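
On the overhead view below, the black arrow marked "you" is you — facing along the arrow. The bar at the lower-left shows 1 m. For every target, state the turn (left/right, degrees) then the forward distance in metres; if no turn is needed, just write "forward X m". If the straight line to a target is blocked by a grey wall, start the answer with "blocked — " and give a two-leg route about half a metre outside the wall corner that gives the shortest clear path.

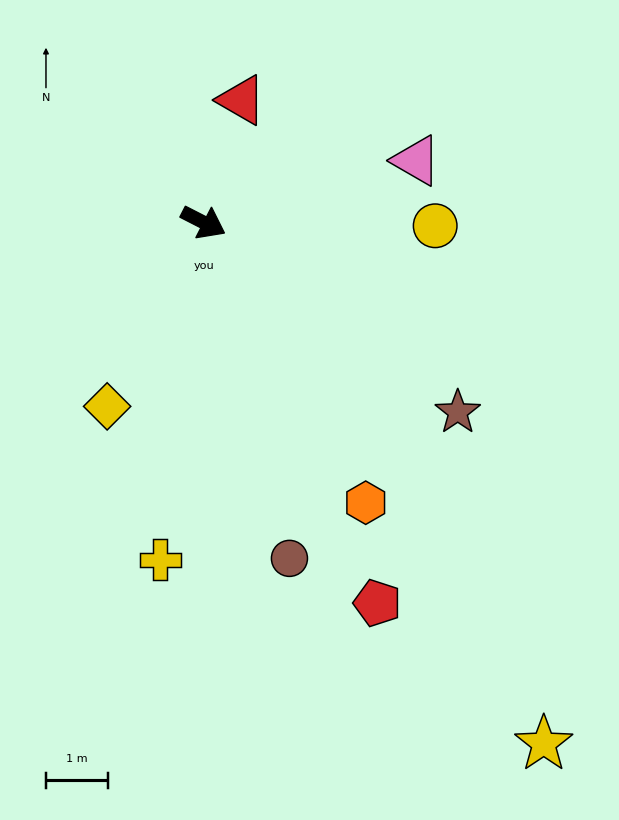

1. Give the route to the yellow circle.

turn left 26°, forward 3.8 m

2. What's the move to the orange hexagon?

turn right 33°, forward 5.3 m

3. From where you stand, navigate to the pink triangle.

turn left 43°, forward 3.6 m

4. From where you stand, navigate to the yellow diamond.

turn right 91°, forward 3.4 m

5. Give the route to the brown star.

turn right 10°, forward 5.1 m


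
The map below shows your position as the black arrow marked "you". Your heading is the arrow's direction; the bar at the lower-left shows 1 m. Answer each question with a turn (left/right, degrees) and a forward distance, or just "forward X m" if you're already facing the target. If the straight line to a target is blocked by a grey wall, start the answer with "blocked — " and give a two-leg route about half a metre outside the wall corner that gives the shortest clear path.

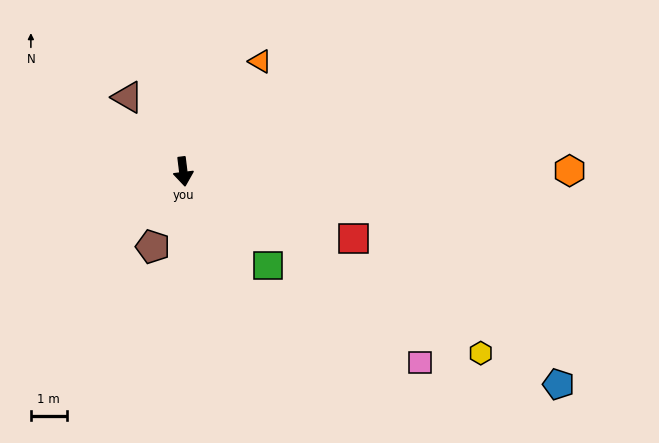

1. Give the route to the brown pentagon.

turn right 29°, forward 2.3 m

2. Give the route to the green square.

turn left 35°, forward 3.5 m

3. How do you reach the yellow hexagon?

turn left 52°, forward 9.7 m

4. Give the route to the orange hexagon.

turn left 83°, forward 10.8 m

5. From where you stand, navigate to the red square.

turn left 62°, forward 5.1 m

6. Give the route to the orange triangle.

turn left 138°, forward 3.8 m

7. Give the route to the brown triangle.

turn right 150°, forward 2.6 m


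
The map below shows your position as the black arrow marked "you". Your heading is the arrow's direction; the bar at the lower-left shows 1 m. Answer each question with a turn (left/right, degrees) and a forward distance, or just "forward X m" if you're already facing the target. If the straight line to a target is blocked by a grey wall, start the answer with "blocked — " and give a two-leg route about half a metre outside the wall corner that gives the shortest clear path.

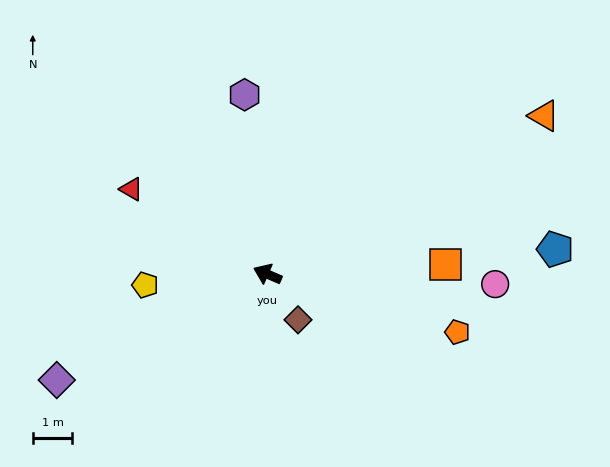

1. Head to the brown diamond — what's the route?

turn left 147°, forward 1.4 m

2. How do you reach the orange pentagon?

turn right 174°, forward 5.0 m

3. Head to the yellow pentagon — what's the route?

turn left 28°, forward 3.1 m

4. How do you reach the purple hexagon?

turn right 59°, forward 4.6 m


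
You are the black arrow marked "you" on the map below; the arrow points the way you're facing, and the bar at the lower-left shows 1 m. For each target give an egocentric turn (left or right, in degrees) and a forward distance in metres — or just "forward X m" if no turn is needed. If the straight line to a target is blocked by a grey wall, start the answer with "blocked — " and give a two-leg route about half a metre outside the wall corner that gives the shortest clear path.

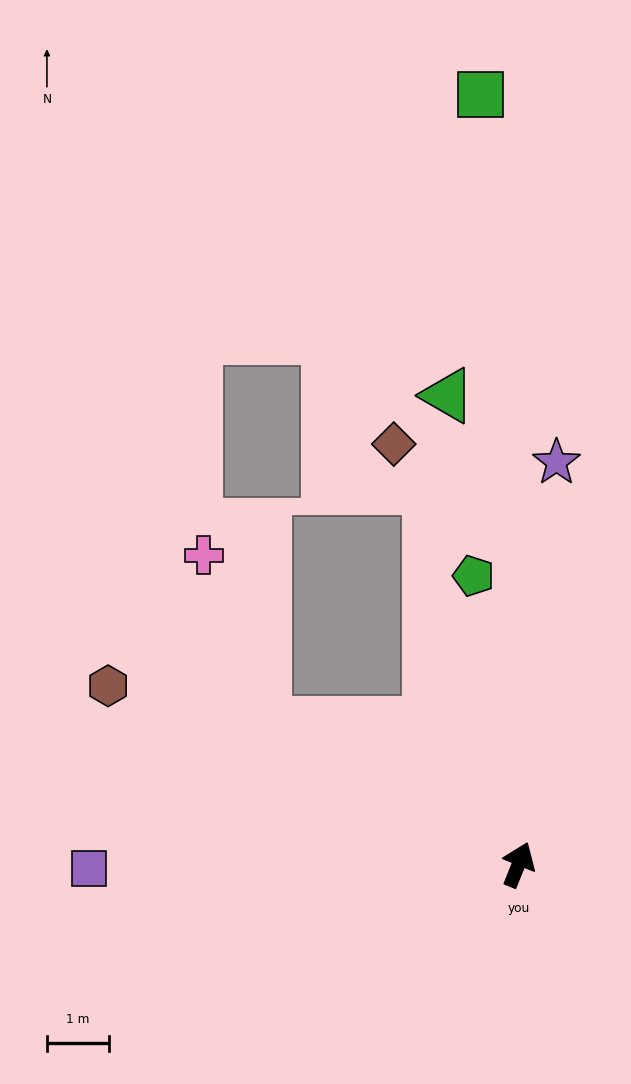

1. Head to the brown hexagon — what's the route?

turn left 88°, forward 7.2 m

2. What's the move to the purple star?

turn left 17°, forward 6.5 m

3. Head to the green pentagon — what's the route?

turn left 31°, forward 4.7 m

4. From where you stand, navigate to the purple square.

turn left 112°, forward 6.9 m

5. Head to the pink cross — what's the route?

blocked — turn left 83°, forward 4.7 m, then turn right 41°, forward 2.9 m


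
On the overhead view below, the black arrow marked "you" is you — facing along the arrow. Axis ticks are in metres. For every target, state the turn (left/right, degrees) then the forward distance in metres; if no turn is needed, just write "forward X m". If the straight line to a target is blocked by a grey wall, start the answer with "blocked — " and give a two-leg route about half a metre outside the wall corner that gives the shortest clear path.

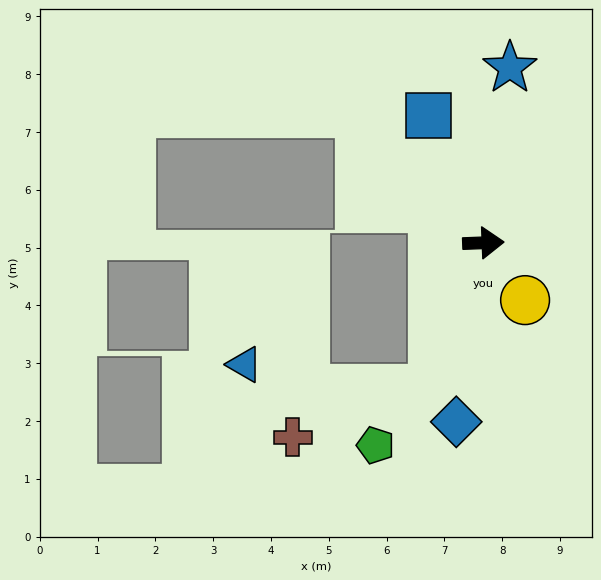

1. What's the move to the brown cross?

blocked — turn right 111°, forward 2.7 m, then turn right 52°, forward 2.6 m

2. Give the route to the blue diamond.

turn right 101°, forward 3.1 m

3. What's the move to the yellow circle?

turn right 56°, forward 1.2 m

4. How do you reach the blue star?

turn left 79°, forward 3.1 m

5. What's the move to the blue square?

turn left 111°, forward 2.4 m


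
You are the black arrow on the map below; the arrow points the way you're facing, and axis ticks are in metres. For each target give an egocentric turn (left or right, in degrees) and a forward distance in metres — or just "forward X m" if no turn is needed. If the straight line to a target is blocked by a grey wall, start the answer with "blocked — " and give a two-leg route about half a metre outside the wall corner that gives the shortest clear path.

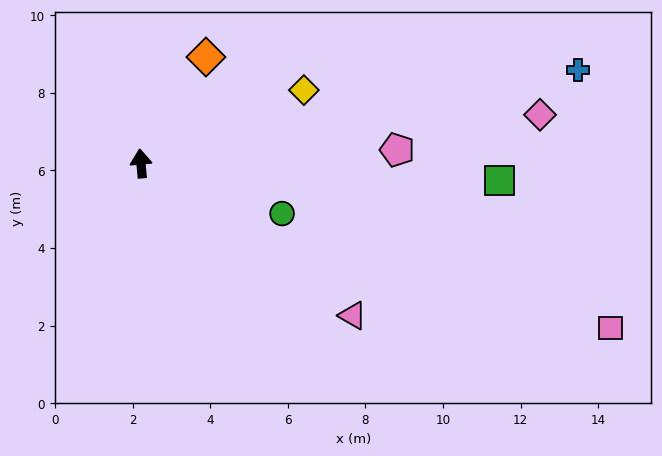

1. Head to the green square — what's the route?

turn right 98°, forward 9.3 m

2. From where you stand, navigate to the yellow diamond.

turn right 71°, forward 4.6 m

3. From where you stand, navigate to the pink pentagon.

turn right 92°, forward 6.6 m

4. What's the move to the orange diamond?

turn right 37°, forward 3.2 m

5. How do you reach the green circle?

turn right 115°, forward 3.9 m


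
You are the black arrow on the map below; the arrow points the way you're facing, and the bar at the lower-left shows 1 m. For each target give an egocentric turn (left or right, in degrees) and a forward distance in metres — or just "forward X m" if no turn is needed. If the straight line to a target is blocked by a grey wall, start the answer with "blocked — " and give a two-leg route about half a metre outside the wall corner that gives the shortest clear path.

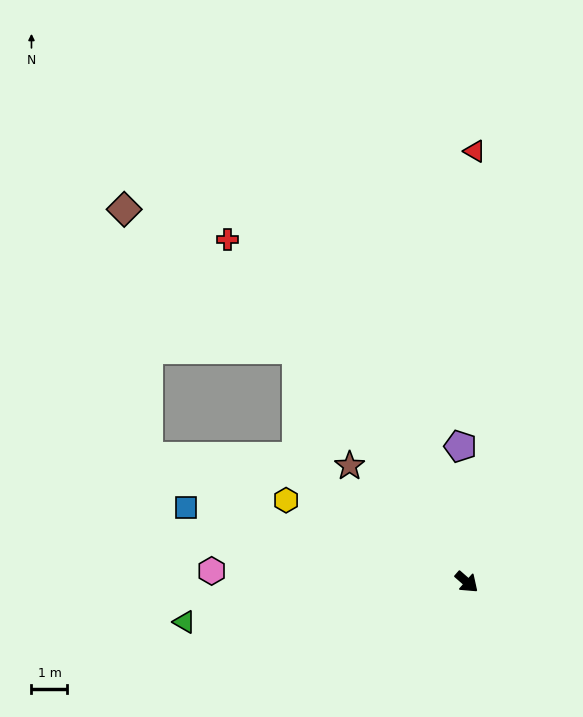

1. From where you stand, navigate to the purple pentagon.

turn left 134°, forward 3.8 m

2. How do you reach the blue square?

turn right 154°, forward 8.1 m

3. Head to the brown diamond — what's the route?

blocked — turn left 167°, forward 8.0 m, then turn left 15°, forward 6.2 m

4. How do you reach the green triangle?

turn right 131°, forward 7.9 m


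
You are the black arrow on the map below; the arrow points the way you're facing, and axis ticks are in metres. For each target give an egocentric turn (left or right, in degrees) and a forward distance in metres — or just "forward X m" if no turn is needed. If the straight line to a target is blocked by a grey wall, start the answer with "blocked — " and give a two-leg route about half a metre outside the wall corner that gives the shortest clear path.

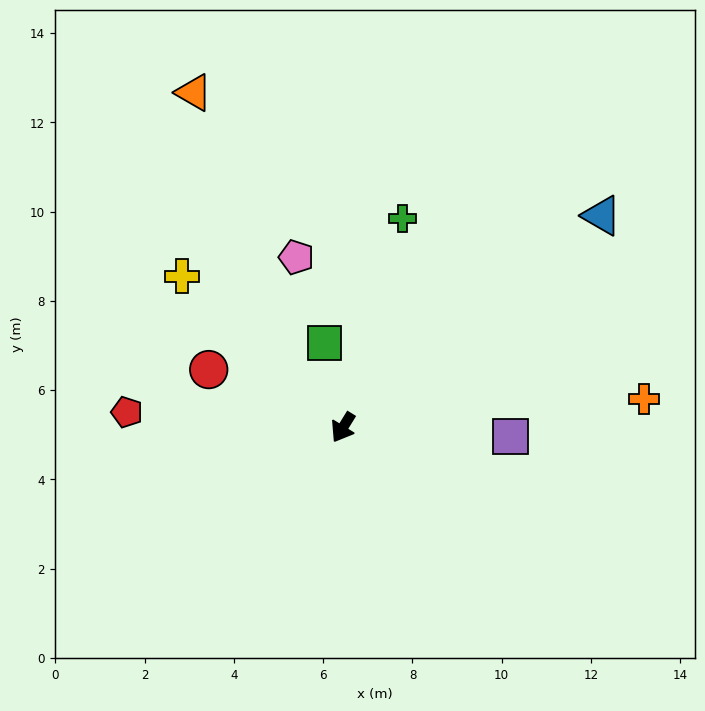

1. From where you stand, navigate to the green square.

turn right 136°, forward 1.9 m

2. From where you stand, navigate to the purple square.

turn left 119°, forward 3.8 m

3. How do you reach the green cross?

turn right 164°, forward 4.9 m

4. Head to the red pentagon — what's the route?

turn right 62°, forward 4.9 m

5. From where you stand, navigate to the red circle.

turn right 82°, forward 3.3 m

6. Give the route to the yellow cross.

turn right 102°, forward 4.9 m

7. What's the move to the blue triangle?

turn left 161°, forward 7.5 m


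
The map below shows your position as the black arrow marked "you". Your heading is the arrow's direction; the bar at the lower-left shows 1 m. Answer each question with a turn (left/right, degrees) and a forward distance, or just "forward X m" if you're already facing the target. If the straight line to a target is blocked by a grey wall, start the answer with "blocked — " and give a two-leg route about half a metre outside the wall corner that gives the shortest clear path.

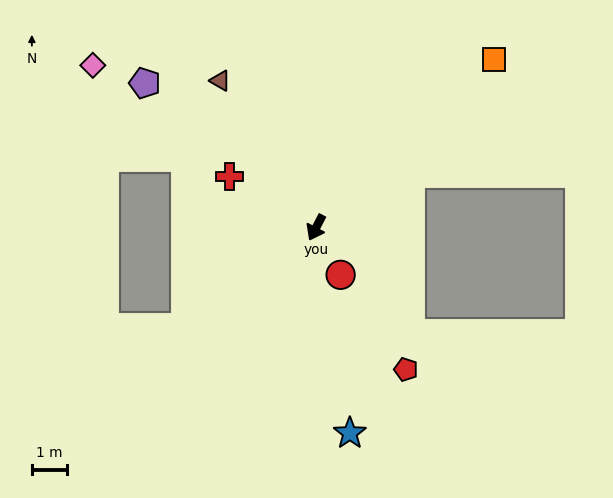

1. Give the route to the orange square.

turn left 161°, forward 7.0 m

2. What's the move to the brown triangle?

turn right 119°, forward 5.0 m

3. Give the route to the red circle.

turn left 55°, forward 1.5 m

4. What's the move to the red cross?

turn right 93°, forward 2.9 m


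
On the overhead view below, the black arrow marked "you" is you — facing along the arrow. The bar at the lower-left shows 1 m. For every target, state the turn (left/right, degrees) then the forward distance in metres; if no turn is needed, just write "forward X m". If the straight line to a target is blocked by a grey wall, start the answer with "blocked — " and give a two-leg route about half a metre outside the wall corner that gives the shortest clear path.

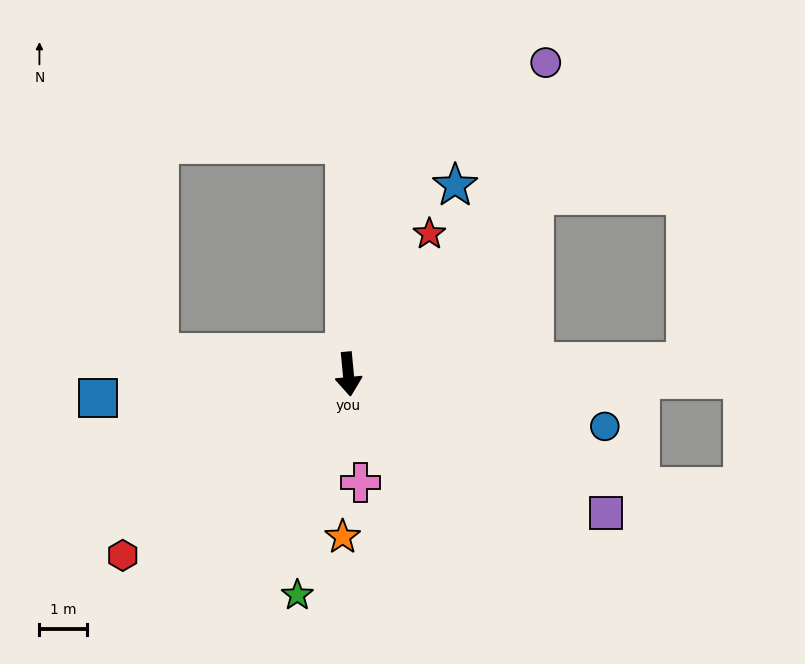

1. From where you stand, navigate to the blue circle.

turn left 73°, forward 5.5 m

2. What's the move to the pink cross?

forward 2.3 m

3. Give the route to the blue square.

turn right 90°, forward 5.3 m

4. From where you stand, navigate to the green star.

turn right 18°, forward 4.8 m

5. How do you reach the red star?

turn left 145°, forward 3.4 m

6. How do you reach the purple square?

turn left 56°, forward 6.2 m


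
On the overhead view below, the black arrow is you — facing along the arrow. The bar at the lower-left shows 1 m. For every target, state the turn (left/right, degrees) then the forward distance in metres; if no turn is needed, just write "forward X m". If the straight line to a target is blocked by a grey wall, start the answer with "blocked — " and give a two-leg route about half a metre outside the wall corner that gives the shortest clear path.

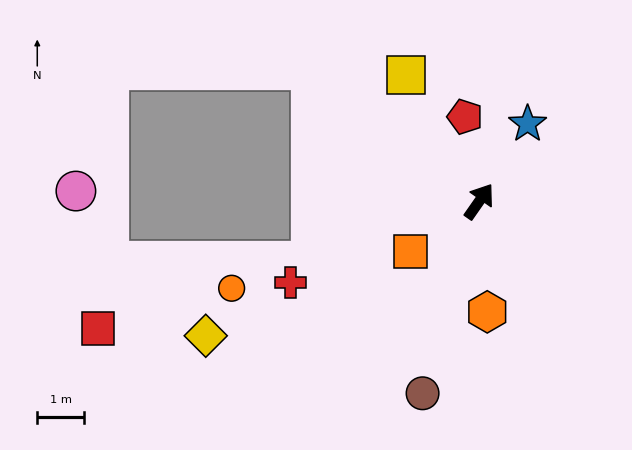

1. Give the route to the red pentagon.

turn left 44°, forward 1.8 m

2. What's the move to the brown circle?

turn right 162°, forward 4.3 m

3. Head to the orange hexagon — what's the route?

turn right 141°, forward 2.4 m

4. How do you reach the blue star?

turn left 3°, forward 1.9 m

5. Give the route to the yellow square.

turn left 65°, forward 3.1 m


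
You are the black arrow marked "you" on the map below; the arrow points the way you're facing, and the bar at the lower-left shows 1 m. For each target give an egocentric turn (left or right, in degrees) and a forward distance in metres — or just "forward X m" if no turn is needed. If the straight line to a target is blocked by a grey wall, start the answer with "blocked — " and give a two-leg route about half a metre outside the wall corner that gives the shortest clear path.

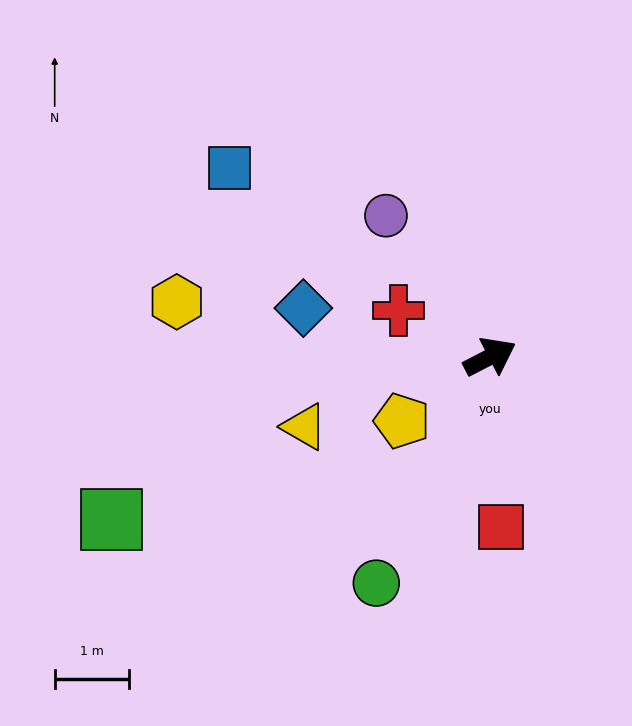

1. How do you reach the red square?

turn right 114°, forward 2.3 m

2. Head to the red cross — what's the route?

turn left 126°, forward 1.4 m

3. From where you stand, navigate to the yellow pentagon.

turn right 171°, forward 1.5 m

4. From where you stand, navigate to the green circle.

turn right 144°, forward 3.4 m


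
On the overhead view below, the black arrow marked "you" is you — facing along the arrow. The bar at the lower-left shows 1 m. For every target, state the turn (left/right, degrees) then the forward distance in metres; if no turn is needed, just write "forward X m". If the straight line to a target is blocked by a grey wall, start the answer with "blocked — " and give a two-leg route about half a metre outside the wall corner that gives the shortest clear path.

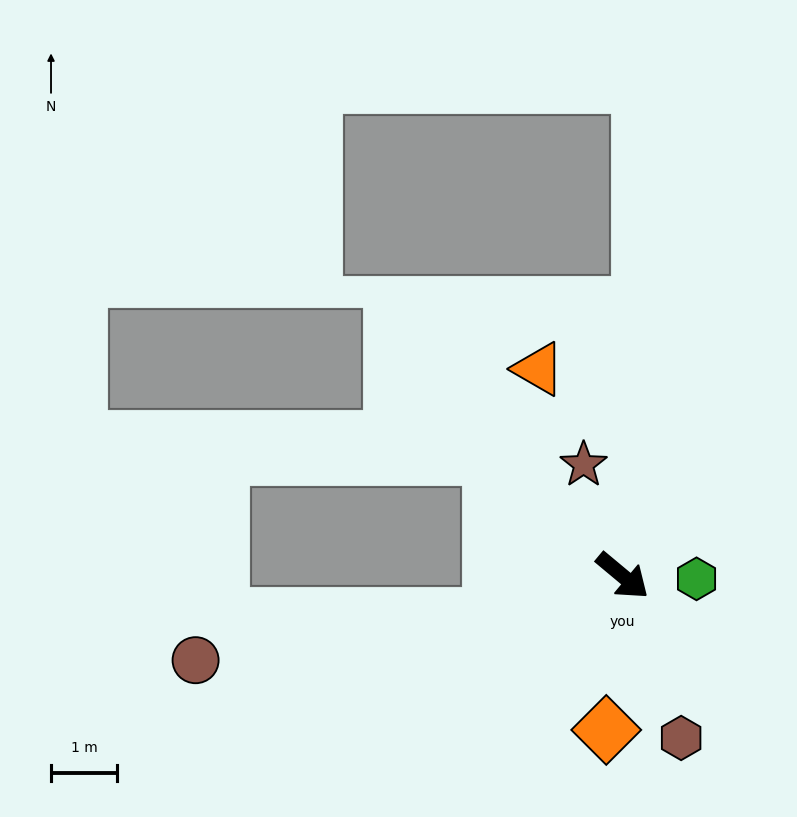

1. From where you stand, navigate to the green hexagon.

turn left 37°, forward 1.1 m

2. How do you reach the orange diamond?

turn right 56°, forward 2.3 m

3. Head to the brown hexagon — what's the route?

turn right 30°, forward 2.6 m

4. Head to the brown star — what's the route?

turn left 149°, forward 1.8 m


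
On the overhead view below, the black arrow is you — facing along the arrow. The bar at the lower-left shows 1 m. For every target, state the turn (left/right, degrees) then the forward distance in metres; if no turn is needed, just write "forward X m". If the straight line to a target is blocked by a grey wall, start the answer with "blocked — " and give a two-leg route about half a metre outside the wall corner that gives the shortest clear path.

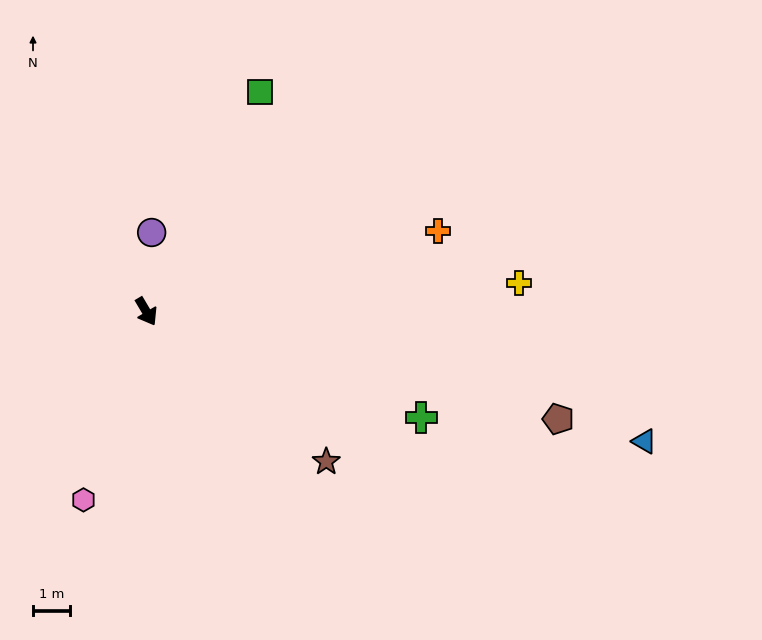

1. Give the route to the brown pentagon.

turn left 45°, forward 11.4 m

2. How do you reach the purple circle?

turn left 146°, forward 2.1 m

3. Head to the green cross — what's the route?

turn left 38°, forward 7.9 m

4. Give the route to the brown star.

turn left 20°, forward 6.3 m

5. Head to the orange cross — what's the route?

turn left 75°, forward 8.1 m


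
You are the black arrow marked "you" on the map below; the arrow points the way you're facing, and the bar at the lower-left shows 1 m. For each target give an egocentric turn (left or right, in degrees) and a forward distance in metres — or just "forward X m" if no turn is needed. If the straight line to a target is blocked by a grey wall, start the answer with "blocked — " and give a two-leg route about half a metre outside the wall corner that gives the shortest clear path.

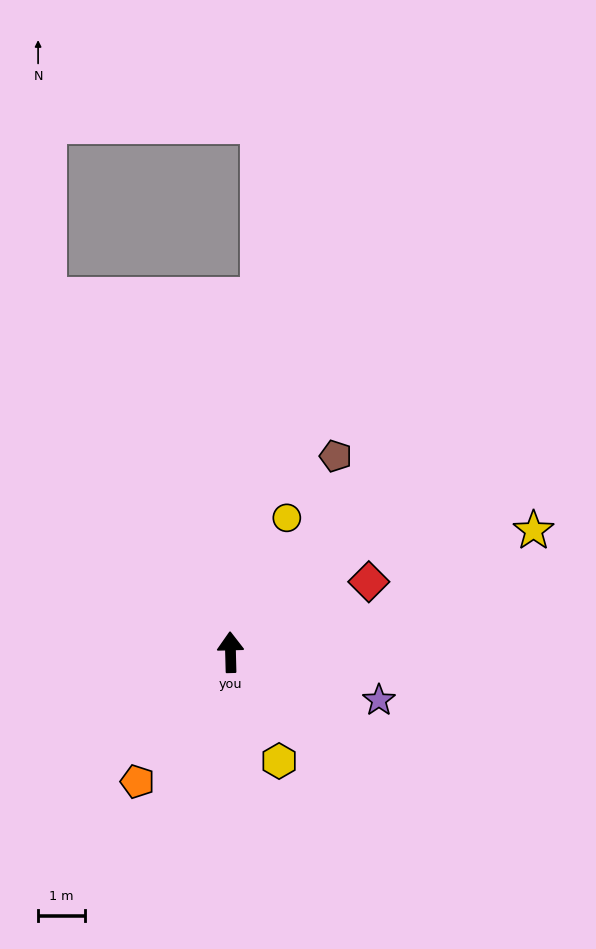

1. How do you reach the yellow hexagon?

turn right 157°, forward 2.6 m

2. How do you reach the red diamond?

turn right 64°, forward 3.3 m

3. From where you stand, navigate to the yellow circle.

turn right 24°, forward 3.1 m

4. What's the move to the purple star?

turn right 109°, forward 3.4 m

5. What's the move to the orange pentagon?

turn left 143°, forward 3.4 m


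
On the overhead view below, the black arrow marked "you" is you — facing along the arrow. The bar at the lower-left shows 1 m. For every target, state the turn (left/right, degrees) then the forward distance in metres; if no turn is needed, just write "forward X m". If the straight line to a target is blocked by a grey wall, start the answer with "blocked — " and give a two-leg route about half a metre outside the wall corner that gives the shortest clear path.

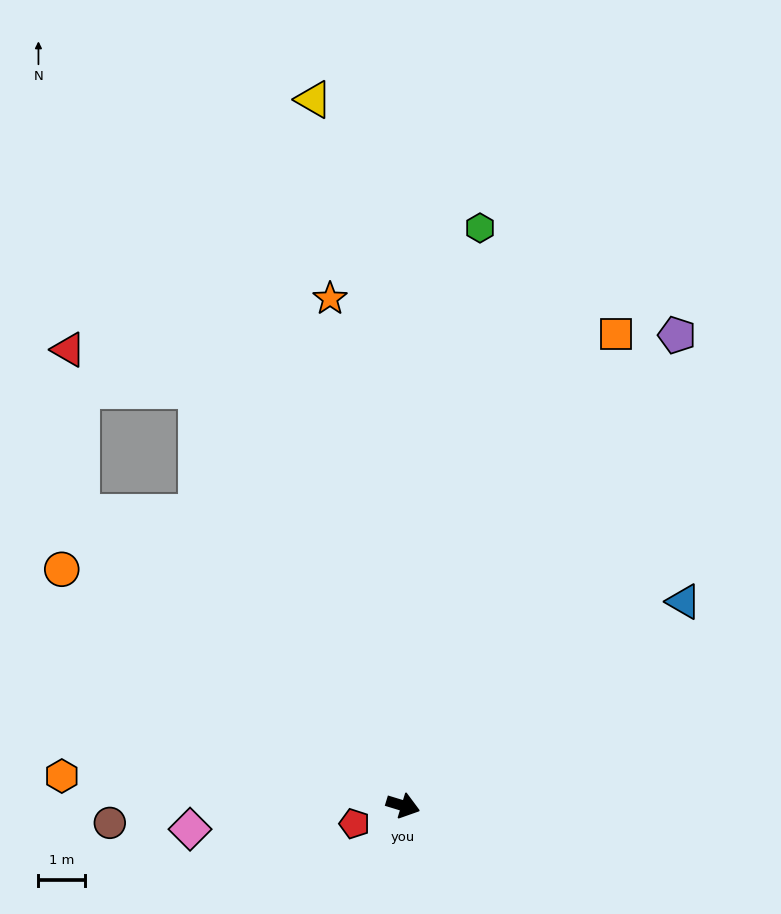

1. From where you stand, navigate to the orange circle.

turn left 162°, forward 8.9 m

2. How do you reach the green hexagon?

turn left 99°, forward 12.5 m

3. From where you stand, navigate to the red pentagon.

turn right 143°, forward 1.1 m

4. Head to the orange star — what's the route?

turn left 115°, forward 11.0 m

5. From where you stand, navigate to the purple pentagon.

turn left 77°, forward 11.7 m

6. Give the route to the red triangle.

blocked — turn left 133°, forward 10.0 m, then turn left 47°, forward 2.9 m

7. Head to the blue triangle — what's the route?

turn left 53°, forward 7.5 m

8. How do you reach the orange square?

turn left 83°, forward 11.1 m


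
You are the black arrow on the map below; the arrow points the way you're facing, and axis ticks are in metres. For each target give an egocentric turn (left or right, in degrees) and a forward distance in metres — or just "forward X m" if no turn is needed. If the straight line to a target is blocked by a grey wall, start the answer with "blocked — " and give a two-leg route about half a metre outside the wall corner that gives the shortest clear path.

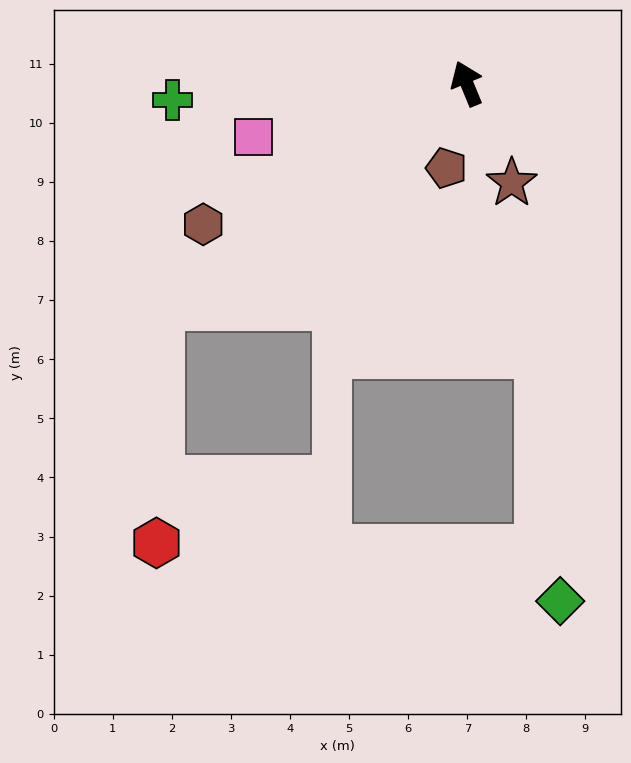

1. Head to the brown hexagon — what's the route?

turn left 96°, forward 5.1 m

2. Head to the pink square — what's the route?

turn left 82°, forward 3.7 m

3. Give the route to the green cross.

turn left 71°, forward 5.0 m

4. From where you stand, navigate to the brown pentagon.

turn left 144°, forward 1.5 m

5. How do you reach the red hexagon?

blocked — turn left 103°, forward 6.4 m, then turn left 54°, forward 4.0 m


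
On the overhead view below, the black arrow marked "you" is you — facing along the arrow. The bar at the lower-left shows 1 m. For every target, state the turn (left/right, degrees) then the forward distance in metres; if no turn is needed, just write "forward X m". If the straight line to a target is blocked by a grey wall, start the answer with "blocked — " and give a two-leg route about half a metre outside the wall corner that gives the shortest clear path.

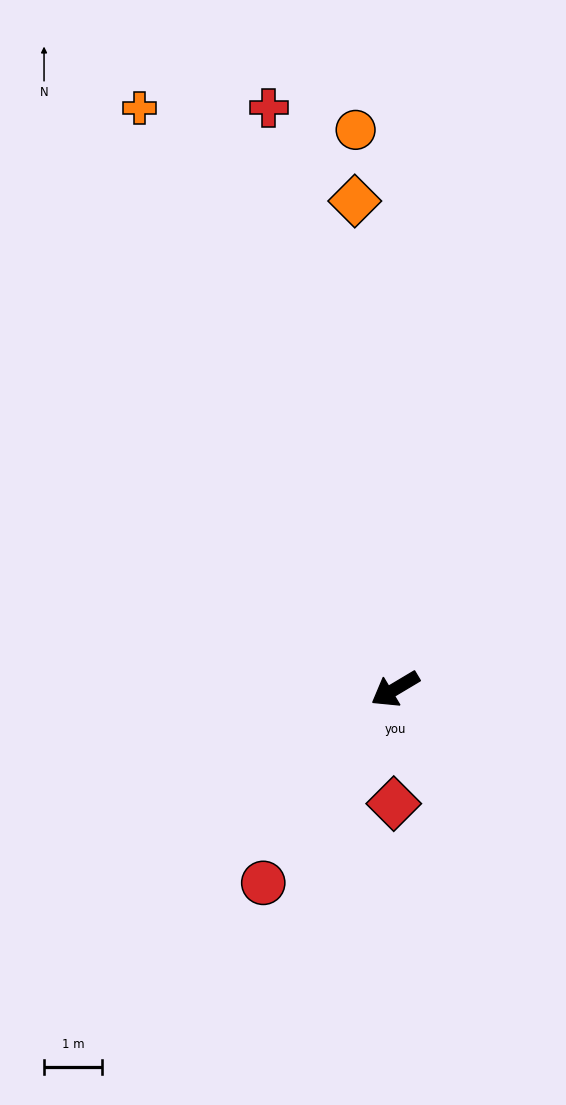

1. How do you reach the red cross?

turn right 109°, forward 10.3 m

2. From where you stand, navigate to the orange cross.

turn right 97°, forward 11.0 m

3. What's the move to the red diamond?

turn left 58°, forward 2.0 m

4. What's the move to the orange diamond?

turn right 116°, forward 8.5 m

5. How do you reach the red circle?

turn left 25°, forward 4.0 m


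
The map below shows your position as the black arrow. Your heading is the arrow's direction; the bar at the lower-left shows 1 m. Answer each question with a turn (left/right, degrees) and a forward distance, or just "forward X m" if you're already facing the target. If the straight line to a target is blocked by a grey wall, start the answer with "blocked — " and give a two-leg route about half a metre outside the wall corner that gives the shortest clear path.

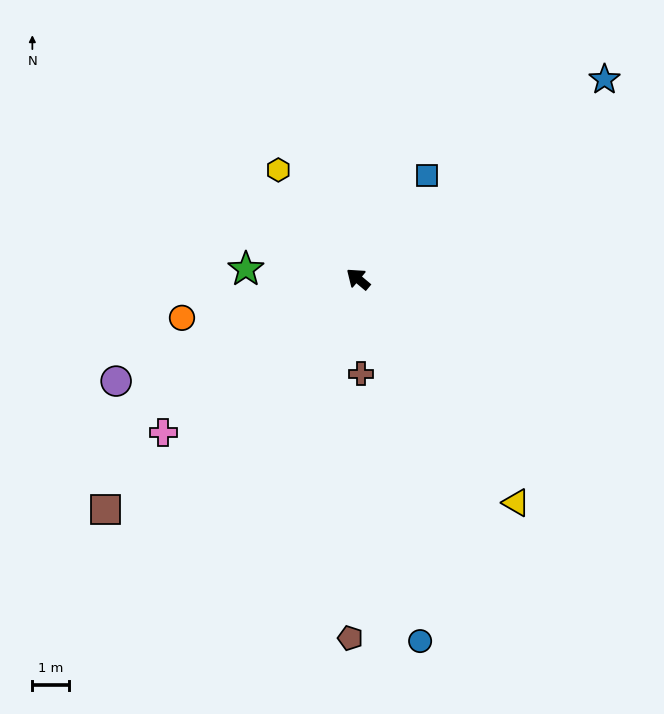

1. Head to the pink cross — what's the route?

turn left 78°, forward 6.8 m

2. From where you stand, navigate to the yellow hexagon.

turn right 14°, forward 3.7 m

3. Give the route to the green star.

turn left 35°, forward 3.1 m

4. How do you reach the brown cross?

turn left 132°, forward 2.6 m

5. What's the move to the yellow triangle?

turn left 165°, forward 7.5 m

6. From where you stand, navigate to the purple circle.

turn left 63°, forward 7.2 m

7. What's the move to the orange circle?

turn left 52°, forward 5.0 m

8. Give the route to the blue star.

turn right 101°, forward 8.7 m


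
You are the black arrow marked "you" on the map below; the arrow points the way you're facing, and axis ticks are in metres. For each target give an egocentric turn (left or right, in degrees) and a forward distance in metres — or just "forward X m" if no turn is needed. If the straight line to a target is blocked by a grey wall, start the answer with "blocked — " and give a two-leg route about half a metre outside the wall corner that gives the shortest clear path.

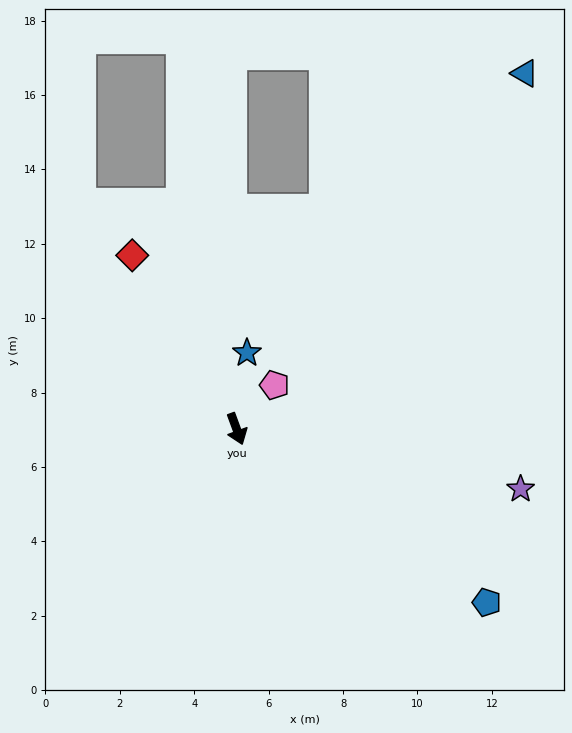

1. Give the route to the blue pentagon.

turn left 35°, forward 8.2 m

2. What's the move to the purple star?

turn left 58°, forward 7.8 m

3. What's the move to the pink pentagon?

turn left 119°, forward 1.6 m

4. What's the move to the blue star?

turn left 152°, forward 2.1 m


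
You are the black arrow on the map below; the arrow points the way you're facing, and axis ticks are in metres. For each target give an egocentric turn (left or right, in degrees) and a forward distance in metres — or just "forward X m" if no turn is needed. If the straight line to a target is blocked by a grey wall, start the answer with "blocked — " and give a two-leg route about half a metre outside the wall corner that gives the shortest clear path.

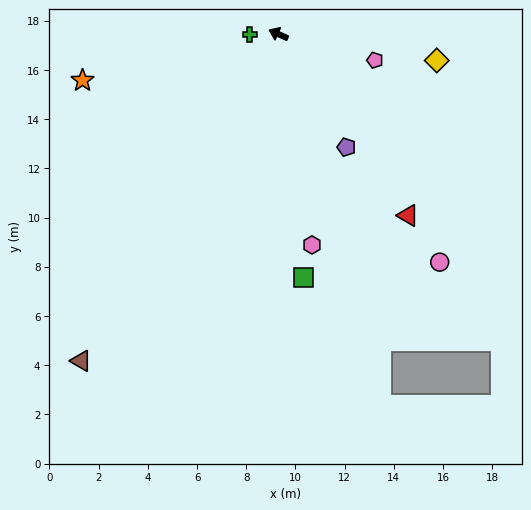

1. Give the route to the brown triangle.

turn left 83°, forward 15.5 m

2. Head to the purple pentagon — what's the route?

turn left 145°, forward 5.4 m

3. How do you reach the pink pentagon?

turn right 171°, forward 4.1 m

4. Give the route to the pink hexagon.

turn left 123°, forward 8.7 m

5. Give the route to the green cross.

turn left 24°, forward 1.2 m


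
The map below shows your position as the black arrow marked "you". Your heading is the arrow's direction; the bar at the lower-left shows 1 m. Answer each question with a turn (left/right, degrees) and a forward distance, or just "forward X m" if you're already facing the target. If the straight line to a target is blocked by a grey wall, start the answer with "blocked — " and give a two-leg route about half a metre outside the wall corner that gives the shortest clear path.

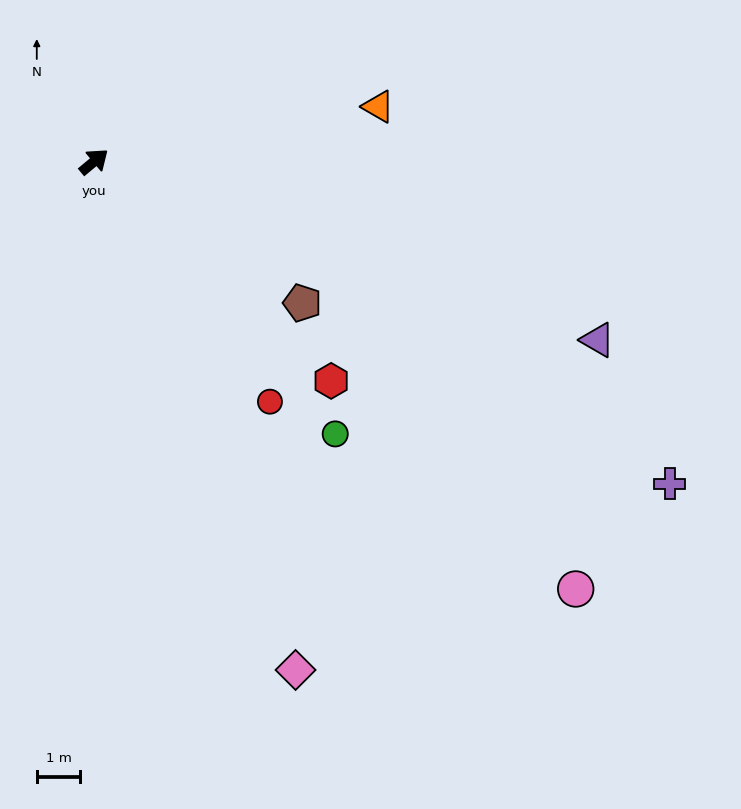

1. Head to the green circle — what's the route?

turn right 88°, forward 8.4 m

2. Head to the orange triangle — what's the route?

turn right 29°, forward 6.7 m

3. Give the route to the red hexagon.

turn right 83°, forward 7.4 m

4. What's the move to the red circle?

turn right 94°, forward 6.9 m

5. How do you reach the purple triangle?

turn right 59°, forward 12.3 m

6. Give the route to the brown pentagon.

turn right 74°, forward 5.8 m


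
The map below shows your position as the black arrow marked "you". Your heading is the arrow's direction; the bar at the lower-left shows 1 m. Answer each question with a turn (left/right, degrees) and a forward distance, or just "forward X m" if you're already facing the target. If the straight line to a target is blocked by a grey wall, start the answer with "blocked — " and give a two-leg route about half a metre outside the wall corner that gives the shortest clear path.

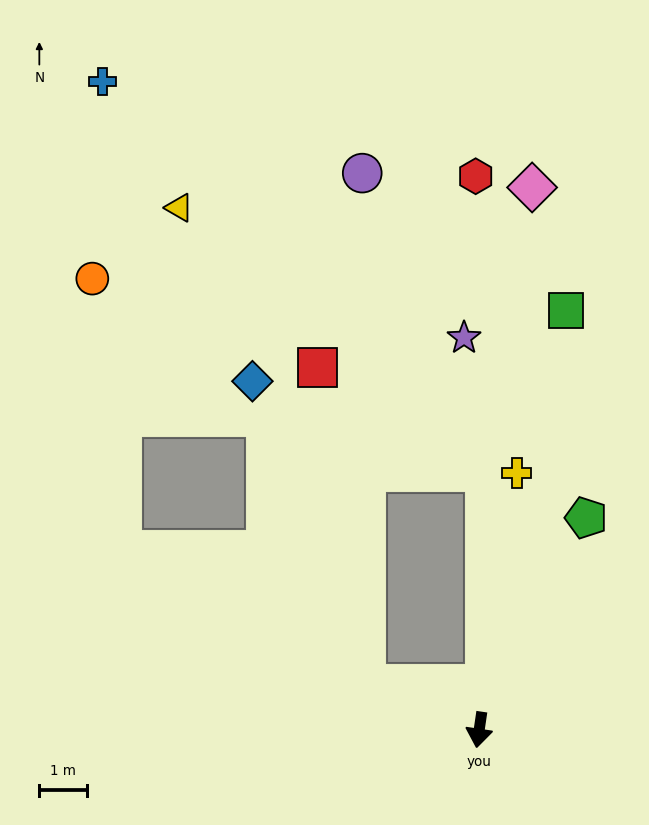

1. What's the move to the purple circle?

blocked — turn right 104°, forward 2.6 m, then turn right 67°, forward 10.7 m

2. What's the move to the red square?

blocked — turn right 104°, forward 2.6 m, then turn right 59°, forward 6.7 m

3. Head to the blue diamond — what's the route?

blocked — turn right 104°, forward 2.6 m, then turn right 47°, forward 6.8 m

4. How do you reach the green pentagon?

turn left 162°, forward 5.0 m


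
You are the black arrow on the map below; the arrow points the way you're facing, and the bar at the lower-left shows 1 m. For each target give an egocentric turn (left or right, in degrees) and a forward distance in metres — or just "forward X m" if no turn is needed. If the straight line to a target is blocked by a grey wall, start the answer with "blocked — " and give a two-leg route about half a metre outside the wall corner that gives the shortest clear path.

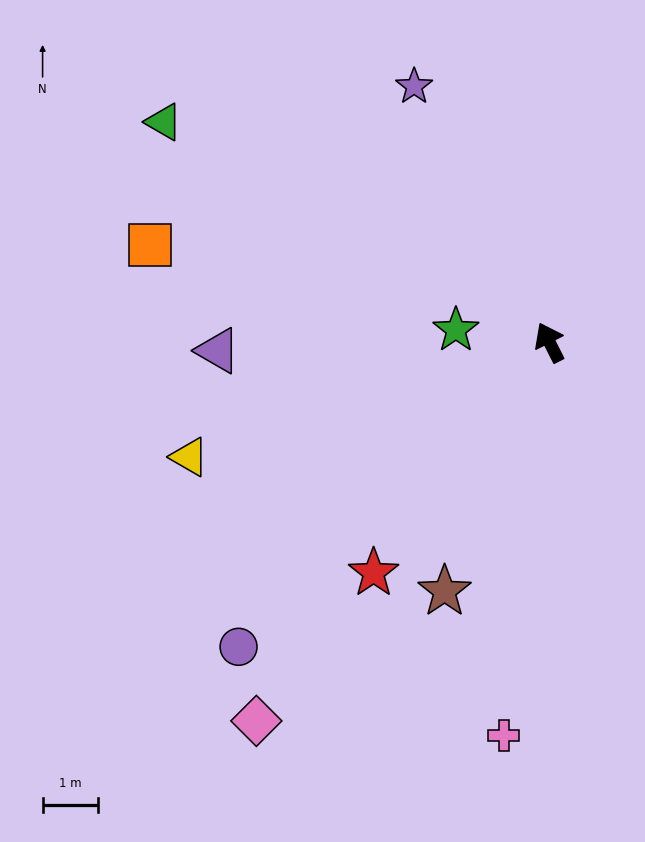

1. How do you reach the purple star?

forward 5.2 m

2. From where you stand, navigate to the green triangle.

turn left 34°, forward 8.0 m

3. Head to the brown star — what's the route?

turn left 130°, forward 4.9 m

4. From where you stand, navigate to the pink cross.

turn left 147°, forward 7.1 m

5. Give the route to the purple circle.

turn left 108°, forward 7.8 m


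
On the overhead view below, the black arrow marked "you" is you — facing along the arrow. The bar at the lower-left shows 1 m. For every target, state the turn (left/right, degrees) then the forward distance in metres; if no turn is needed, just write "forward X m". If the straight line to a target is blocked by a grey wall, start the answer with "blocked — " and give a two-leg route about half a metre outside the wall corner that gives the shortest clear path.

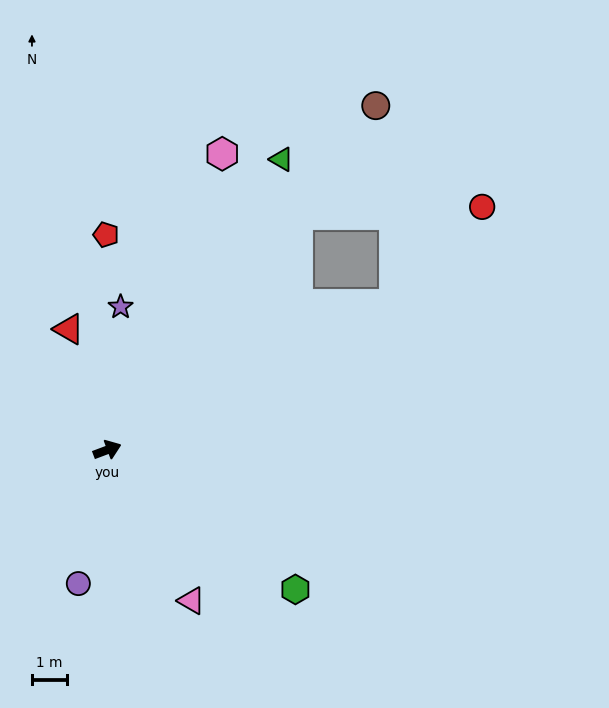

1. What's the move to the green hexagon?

turn right 57°, forward 6.7 m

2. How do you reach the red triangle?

turn left 87°, forward 3.6 m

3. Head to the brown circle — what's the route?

turn left 31°, forward 12.4 m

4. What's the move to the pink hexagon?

turn left 48°, forward 9.0 m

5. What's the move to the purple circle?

turn right 123°, forward 3.9 m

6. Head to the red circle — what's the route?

blocked — turn left 6°, forward 9.1 m, then turn left 21°, forward 3.7 m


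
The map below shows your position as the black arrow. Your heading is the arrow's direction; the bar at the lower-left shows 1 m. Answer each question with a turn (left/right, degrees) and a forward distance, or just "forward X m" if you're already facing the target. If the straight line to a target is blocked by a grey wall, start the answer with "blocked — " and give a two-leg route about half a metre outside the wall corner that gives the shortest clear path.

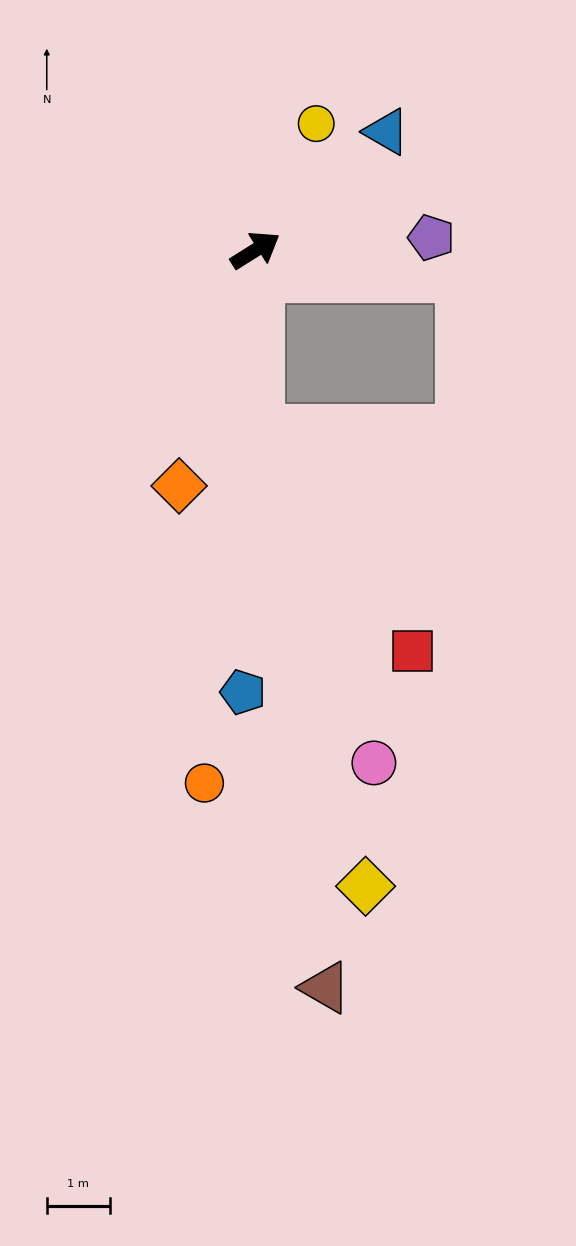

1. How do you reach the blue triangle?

turn left 10°, forward 2.8 m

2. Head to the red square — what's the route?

blocked — turn right 121°, forward 2.9 m, then turn left 34°, forward 4.3 m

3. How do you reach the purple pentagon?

turn right 28°, forward 2.8 m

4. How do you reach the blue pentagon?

turn right 124°, forward 7.0 m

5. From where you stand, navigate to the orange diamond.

turn right 140°, forward 3.9 m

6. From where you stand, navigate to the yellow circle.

turn left 32°, forward 2.2 m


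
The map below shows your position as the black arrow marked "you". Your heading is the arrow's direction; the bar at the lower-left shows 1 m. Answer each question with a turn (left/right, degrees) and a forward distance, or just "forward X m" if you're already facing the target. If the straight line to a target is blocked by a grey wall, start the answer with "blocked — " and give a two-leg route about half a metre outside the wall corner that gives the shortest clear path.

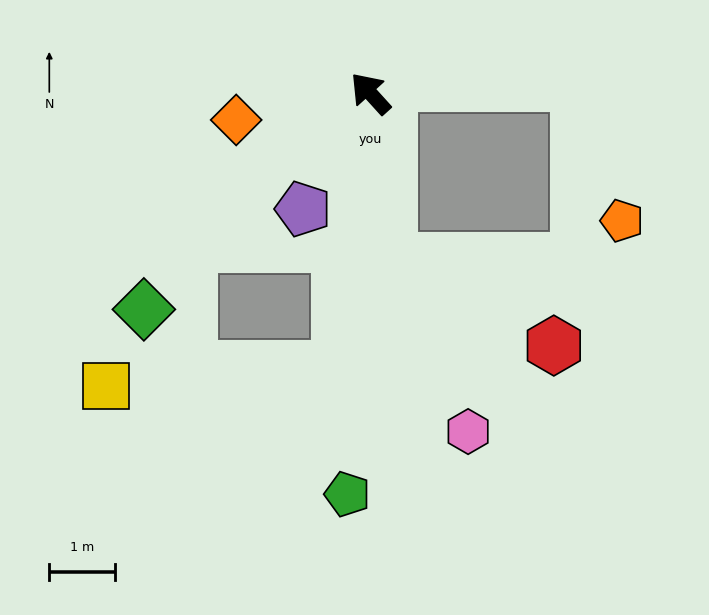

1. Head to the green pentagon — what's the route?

turn left 135°, forward 6.2 m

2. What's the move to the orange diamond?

turn left 59°, forward 2.1 m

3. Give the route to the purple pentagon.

turn left 108°, forward 2.1 m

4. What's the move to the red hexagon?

blocked — turn left 145°, forward 2.6 m, then turn left 55°, forward 2.8 m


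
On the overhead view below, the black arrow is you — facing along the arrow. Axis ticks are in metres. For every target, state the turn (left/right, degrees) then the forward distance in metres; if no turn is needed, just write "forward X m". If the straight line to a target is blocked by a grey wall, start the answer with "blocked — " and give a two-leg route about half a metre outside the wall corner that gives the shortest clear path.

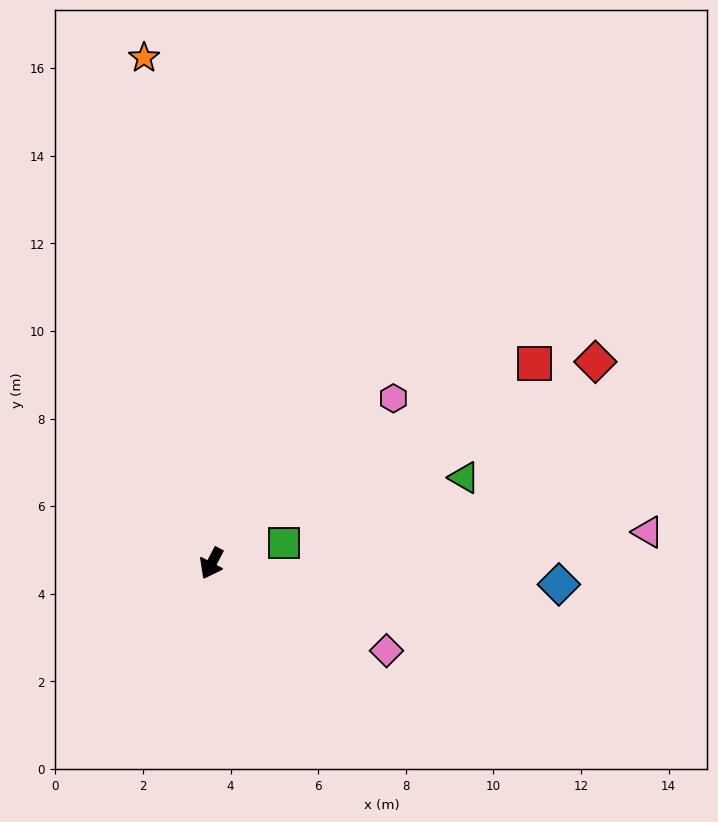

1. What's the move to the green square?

turn left 133°, forward 1.7 m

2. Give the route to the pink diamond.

turn left 91°, forward 4.5 m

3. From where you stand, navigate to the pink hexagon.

turn left 160°, forward 5.6 m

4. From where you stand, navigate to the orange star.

turn right 145°, forward 11.6 m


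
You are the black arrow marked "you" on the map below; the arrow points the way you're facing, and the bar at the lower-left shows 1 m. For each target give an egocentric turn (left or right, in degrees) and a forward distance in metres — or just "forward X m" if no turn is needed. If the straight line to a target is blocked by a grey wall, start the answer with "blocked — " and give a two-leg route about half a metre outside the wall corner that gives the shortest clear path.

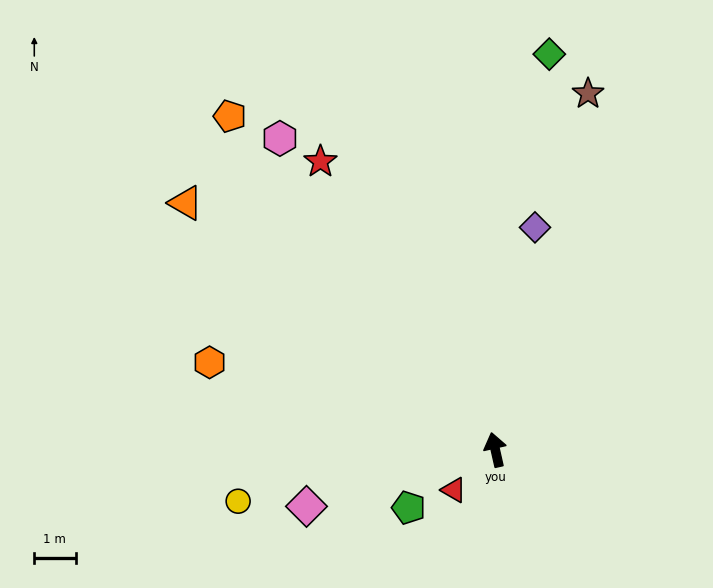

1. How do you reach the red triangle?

turn left 121°, forward 1.4 m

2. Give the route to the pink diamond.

turn left 94°, forward 4.8 m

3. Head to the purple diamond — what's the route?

turn right 23°, forward 5.5 m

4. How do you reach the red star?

turn left 19°, forward 8.2 m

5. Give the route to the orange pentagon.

turn left 26°, forward 10.3 m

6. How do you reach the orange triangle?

turn left 39°, forward 9.6 m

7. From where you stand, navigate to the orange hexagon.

turn left 60°, forward 7.2 m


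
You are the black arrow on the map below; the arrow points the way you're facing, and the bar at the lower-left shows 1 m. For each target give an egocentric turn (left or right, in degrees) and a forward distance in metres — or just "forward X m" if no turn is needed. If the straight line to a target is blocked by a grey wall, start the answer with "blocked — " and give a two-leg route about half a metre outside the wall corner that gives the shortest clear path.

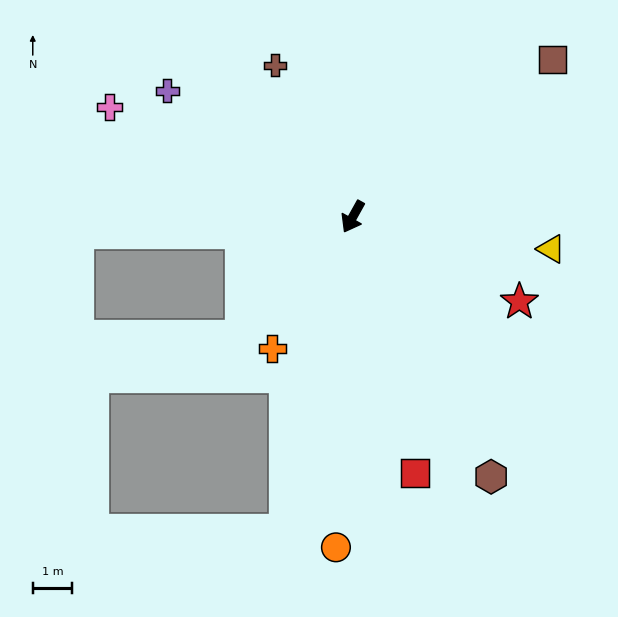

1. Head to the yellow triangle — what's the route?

turn left 110°, forward 5.1 m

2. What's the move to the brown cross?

turn right 124°, forward 4.3 m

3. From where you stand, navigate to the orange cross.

turn right 2°, forward 3.9 m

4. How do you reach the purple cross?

turn right 95°, forward 5.7 m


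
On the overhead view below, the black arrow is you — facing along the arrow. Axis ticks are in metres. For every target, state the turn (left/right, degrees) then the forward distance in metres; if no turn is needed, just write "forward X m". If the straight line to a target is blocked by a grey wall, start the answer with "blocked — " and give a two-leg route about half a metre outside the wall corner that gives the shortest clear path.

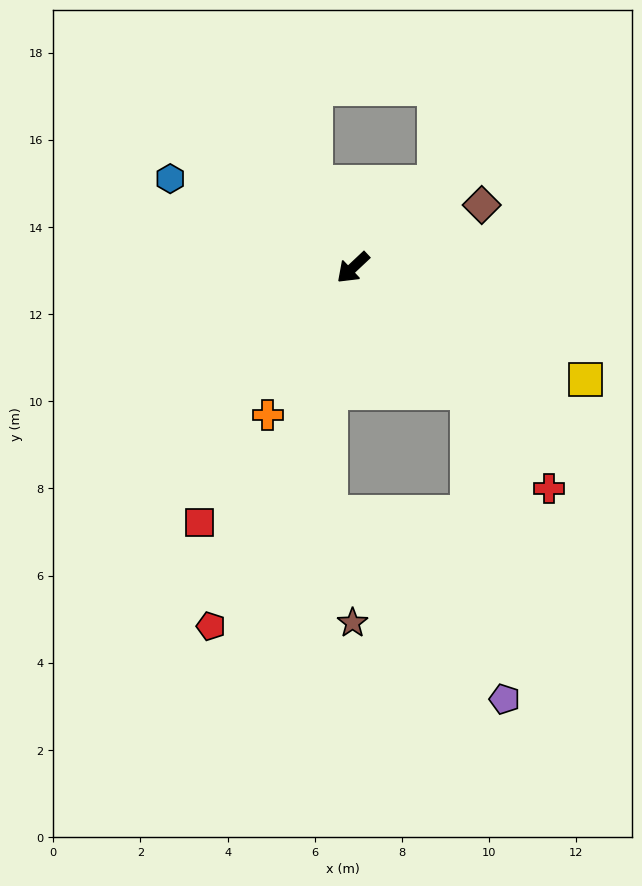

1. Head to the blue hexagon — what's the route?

turn right 69°, forward 4.7 m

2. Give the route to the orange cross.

turn left 17°, forward 3.9 m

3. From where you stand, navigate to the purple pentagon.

blocked — turn left 90°, forward 3.9 m, then turn right 37°, forward 7.1 m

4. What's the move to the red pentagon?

turn left 25°, forward 8.8 m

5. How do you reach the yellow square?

turn left 111°, forward 5.9 m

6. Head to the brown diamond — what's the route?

turn left 163°, forward 3.3 m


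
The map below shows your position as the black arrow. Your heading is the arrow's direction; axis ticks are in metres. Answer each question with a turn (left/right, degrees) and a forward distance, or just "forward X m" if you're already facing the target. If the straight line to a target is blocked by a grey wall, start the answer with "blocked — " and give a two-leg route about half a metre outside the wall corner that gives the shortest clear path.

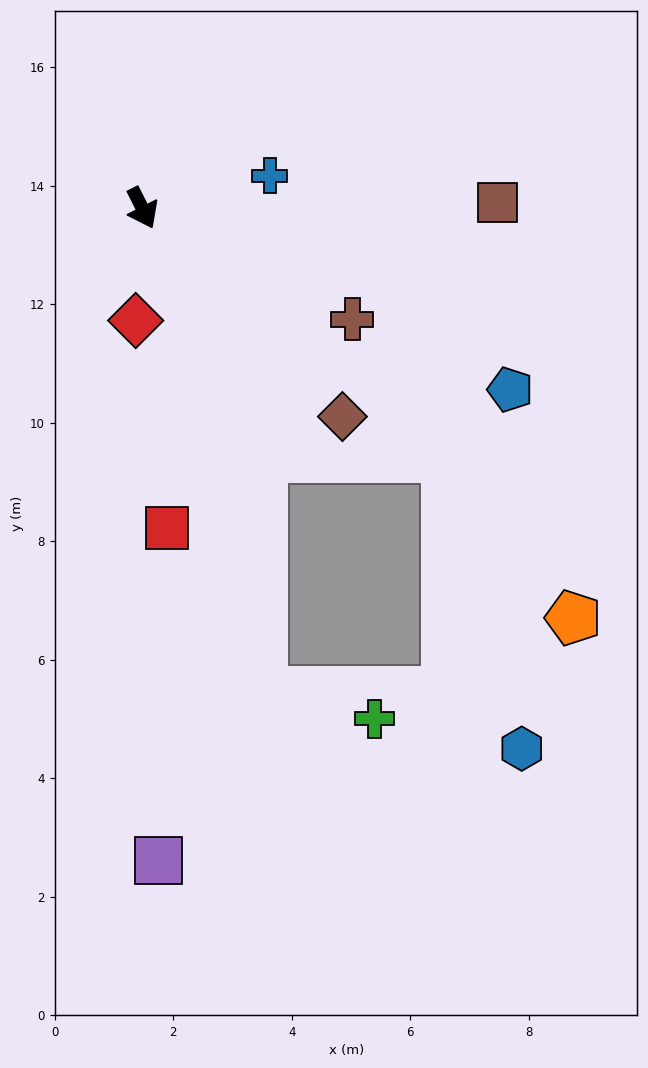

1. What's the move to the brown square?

turn left 64°, forward 6.0 m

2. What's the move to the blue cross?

turn left 77°, forward 2.2 m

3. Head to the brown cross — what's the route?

turn left 35°, forward 4.0 m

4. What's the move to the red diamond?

turn right 30°, forward 1.9 m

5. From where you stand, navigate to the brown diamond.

turn left 17°, forward 4.9 m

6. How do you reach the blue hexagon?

blocked — turn left 24°, forward 6.6 m, then turn right 36°, forward 5.1 m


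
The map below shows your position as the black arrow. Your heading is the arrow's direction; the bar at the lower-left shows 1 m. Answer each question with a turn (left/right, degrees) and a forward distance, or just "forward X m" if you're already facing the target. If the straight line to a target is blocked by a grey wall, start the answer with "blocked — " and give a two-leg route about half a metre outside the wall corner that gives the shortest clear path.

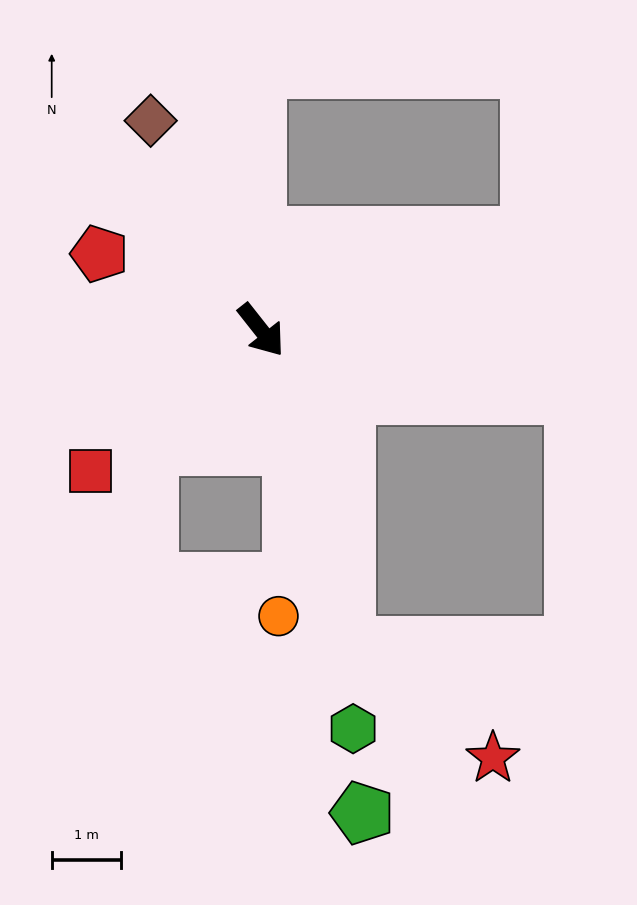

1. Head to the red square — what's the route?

turn right 89°, forward 3.2 m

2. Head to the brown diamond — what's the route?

turn left 170°, forward 3.4 m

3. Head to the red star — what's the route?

blocked — turn right 23°, forward 4.7 m, then turn left 37°, forward 2.7 m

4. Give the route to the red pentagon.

turn right 154°, forward 2.6 m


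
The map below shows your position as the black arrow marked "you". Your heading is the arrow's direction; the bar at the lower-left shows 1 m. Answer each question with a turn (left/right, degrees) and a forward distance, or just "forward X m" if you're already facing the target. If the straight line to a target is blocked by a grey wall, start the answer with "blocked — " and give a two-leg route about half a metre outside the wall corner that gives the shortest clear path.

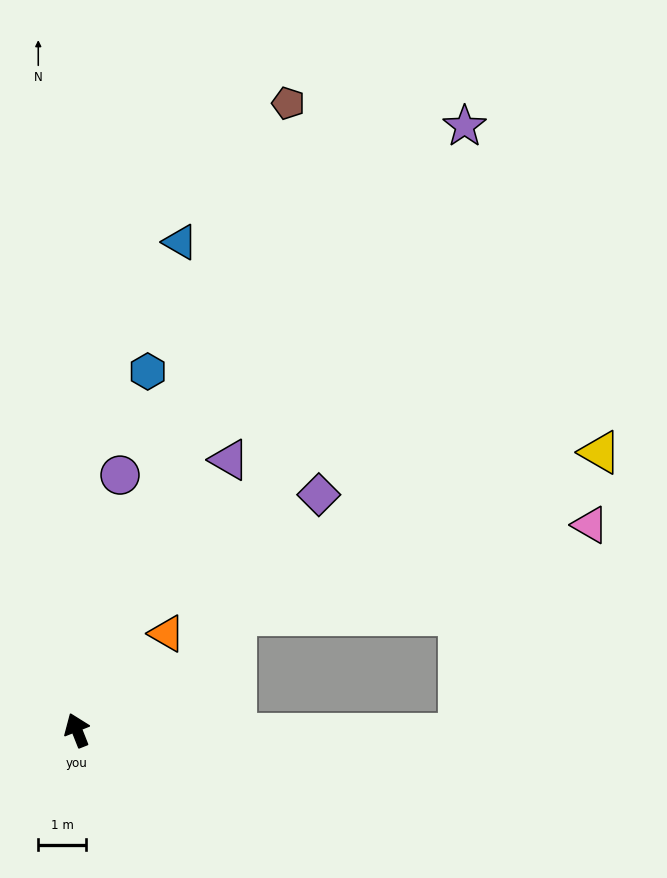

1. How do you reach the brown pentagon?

turn right 40°, forward 13.8 m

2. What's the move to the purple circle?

turn right 31°, forward 5.4 m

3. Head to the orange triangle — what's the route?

turn right 65°, forward 2.7 m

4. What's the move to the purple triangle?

turn right 51°, forward 6.5 m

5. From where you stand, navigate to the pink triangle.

blocked — turn right 112°, forward 7.9 m, then turn left 58°, forward 5.1 m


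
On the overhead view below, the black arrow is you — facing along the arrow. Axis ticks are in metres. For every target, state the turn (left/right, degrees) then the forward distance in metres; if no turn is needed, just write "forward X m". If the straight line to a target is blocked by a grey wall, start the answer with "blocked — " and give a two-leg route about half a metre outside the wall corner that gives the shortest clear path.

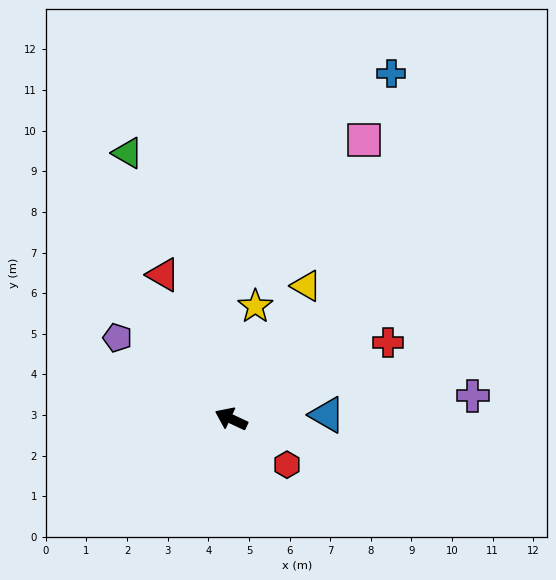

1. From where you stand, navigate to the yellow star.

turn right 77°, forward 2.8 m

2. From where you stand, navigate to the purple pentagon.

turn right 10°, forward 3.4 m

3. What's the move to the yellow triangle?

turn right 94°, forward 3.8 m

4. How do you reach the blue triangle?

turn right 153°, forward 2.4 m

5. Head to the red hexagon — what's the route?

turn left 166°, forward 1.8 m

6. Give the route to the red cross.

turn right 129°, forward 4.3 m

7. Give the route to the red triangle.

turn right 40°, forward 3.9 m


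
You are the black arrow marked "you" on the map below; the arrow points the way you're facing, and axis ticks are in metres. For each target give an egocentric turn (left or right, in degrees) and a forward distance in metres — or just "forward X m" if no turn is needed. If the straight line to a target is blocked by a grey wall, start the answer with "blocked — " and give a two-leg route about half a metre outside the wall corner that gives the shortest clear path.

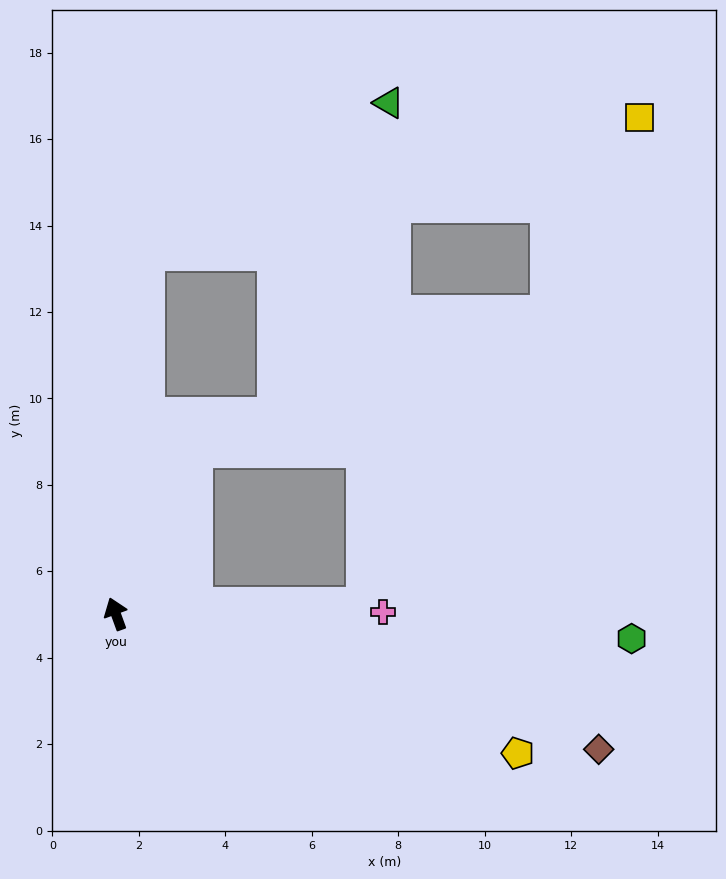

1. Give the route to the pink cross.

turn right 110°, forward 6.2 m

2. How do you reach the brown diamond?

turn right 126°, forward 11.6 m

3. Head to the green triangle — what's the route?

blocked — turn right 25°, forward 8.4 m, then turn right 53°, forward 6.6 m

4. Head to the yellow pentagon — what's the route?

turn right 129°, forward 9.8 m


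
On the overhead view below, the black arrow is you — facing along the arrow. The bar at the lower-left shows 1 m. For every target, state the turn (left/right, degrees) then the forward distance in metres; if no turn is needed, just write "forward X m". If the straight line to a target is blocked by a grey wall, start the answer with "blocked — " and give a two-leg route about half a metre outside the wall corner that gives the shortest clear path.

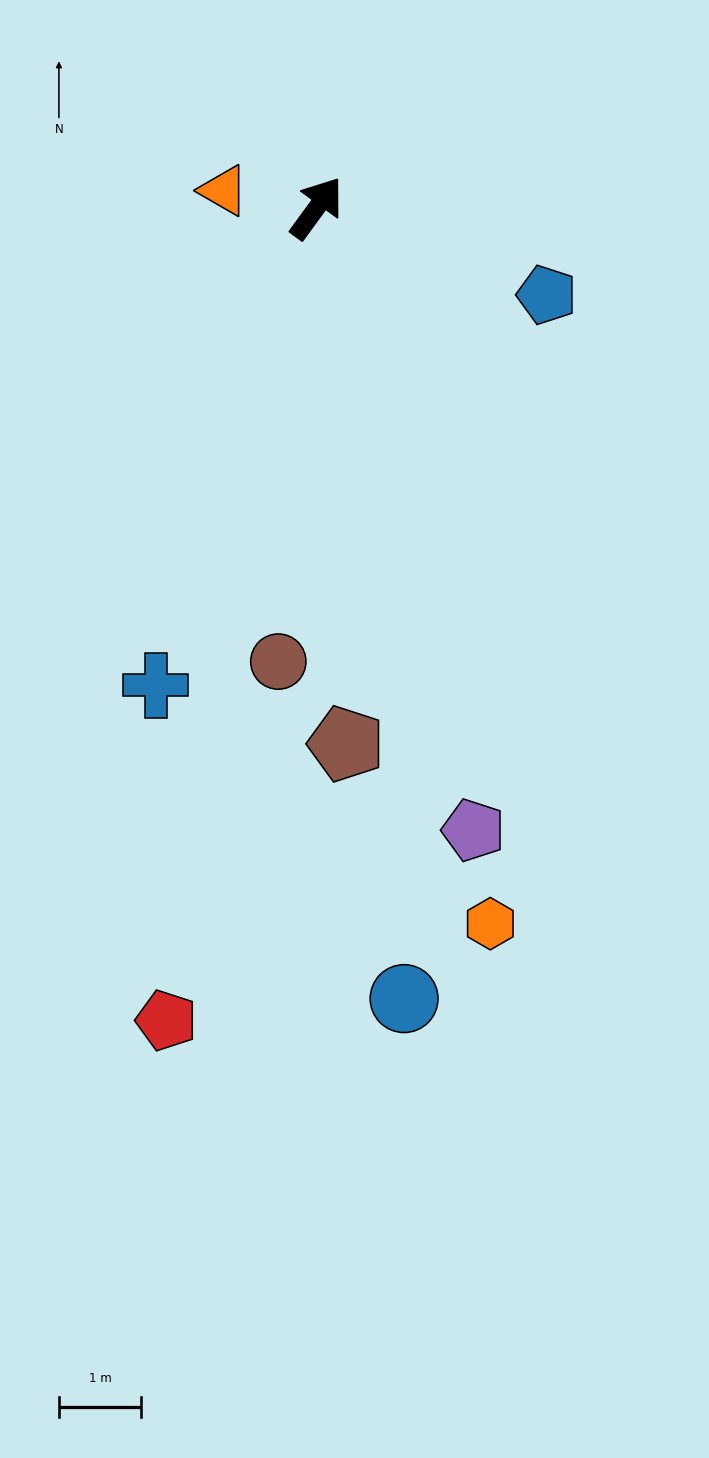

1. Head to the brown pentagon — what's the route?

turn right 141°, forward 6.5 m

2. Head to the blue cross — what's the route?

turn right 163°, forward 6.1 m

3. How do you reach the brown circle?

turn right 149°, forward 5.5 m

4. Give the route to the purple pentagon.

turn right 130°, forward 7.8 m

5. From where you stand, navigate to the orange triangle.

turn left 116°, forward 1.1 m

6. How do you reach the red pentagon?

turn right 154°, forward 10.0 m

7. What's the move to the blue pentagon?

turn right 75°, forward 3.0 m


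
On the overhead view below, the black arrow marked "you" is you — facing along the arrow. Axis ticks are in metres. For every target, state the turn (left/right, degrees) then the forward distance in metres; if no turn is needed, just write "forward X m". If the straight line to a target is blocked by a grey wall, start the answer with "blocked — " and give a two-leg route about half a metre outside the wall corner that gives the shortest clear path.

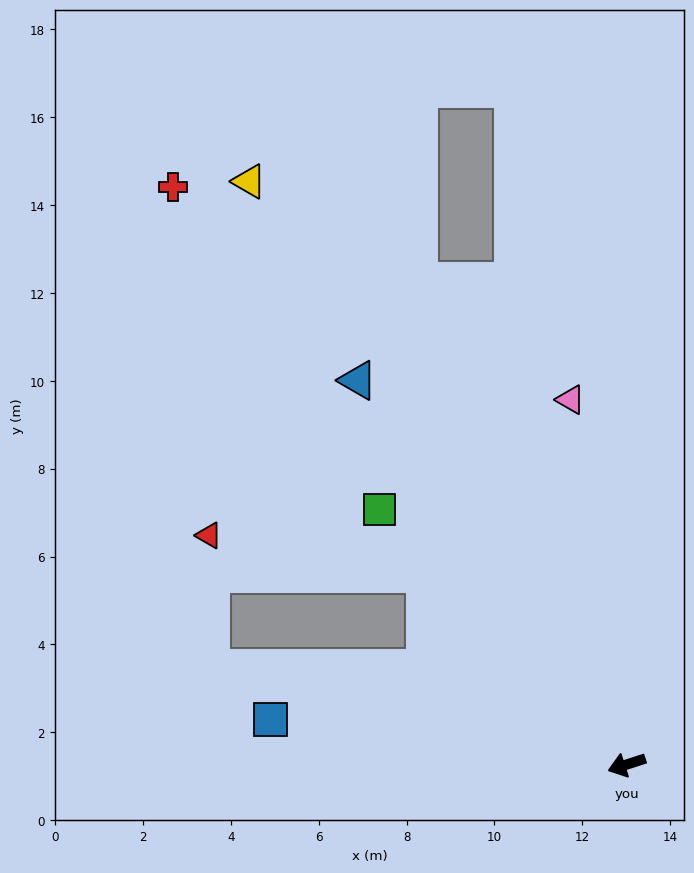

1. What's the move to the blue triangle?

turn right 73°, forward 10.7 m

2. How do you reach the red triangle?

blocked — turn right 61°, forward 6.3 m, then turn left 33°, forward 5.0 m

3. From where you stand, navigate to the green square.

turn right 64°, forward 8.1 m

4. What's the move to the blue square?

turn right 25°, forward 8.2 m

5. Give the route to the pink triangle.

turn right 99°, forward 8.4 m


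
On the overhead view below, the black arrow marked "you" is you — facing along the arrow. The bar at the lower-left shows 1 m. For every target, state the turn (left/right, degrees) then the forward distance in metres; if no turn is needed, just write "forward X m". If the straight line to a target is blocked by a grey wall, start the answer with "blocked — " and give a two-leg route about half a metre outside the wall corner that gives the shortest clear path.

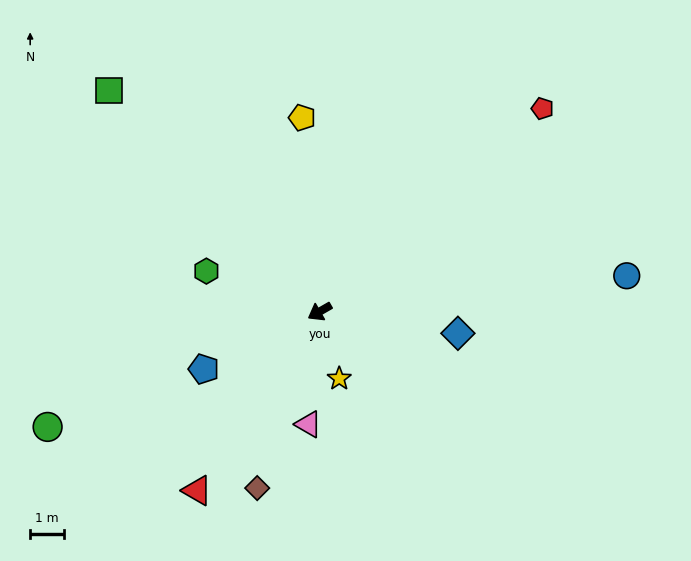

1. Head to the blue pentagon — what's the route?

turn right 4°, forward 3.8 m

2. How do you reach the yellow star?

turn left 76°, forward 2.1 m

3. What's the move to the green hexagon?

turn right 50°, forward 3.5 m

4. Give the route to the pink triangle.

turn left 54°, forward 3.3 m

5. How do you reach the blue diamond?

turn left 141°, forward 4.1 m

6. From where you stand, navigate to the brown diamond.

turn left 41°, forward 5.5 m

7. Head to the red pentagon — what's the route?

turn right 168°, forward 8.9 m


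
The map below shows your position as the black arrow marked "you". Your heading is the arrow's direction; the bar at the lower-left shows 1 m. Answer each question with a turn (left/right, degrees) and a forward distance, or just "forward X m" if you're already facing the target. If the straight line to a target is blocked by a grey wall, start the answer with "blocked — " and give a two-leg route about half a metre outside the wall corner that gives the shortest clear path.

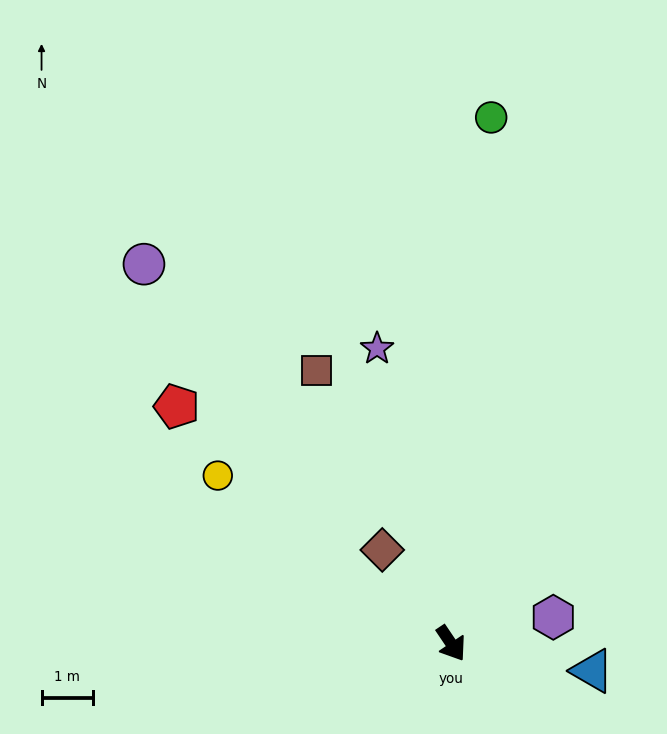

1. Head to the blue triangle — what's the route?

turn left 45°, forward 2.8 m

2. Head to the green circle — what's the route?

turn left 142°, forward 10.3 m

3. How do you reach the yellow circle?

turn right 160°, forward 5.6 m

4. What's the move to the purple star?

turn left 160°, forward 5.9 m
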